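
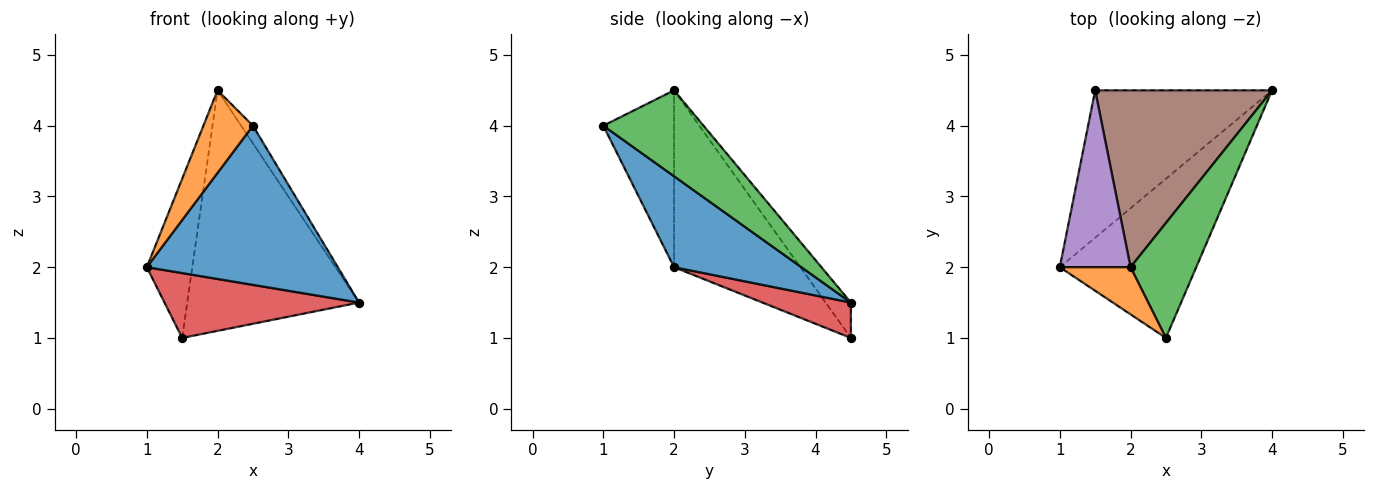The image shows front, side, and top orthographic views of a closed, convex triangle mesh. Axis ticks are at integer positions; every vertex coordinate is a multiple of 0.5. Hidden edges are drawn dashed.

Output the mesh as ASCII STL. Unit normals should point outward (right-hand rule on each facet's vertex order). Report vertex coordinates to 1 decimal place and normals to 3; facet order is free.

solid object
 facet normal 0.426 -0.640 -0.640
  outer loop
   vertex 2.5 1.0 4.0
   vertex 1.0 2.0 2.0
   vertex 4.0 4.5 1.5
  endloop
 endfacet
 facet normal -0.778 -0.545 0.311
  outer loop
   vertex 2.0 2.0 4.5
   vertex 1.0 2.0 2.0
   vertex 2.5 1.0 4.0
  endloop
 endfacet
 facet normal 0.791 0.093 0.605
  outer loop
   vertex 2.0 2.0 4.5
   vertex 2.5 1.0 4.0
   vertex 4.0 4.5 1.5
  endloop
 endfacet
 facet normal 0.180 -0.396 -0.900
  outer loop
   vertex 1.5 4.5 1.0
   vertex 4.0 4.5 1.5
   vertex 1.0 2.0 2.0
  endloop
 endfacet
 facet normal -0.881 0.317 0.352
  outer loop
   vertex 1.5 4.5 1.0
   vertex 1.0 2.0 2.0
   vertex 2.0 2.0 4.5
  endloop
 endfacet
 facet normal -0.118 0.800 0.588
  outer loop
   vertex 1.5 4.5 1.0
   vertex 2.0 2.0 4.5
   vertex 4.0 4.5 1.5
  endloop
 endfacet
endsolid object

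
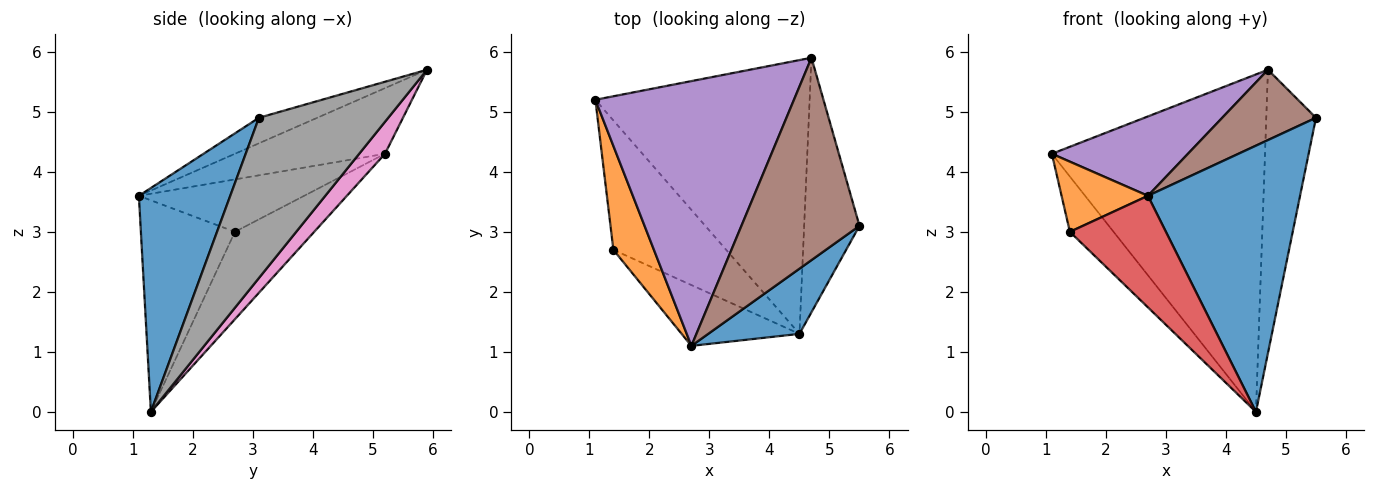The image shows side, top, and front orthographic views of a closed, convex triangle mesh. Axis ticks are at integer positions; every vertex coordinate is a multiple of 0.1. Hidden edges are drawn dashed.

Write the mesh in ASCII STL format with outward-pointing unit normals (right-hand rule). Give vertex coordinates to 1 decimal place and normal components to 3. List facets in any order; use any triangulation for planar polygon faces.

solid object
 facet normal 0.504 -0.839 0.205
  outer loop
   vertex 4.5 1.3 0.0
   vertex 5.5 3.1 4.9
   vertex 2.7 1.1 3.6
  endloop
 endfacet
 facet normal -0.731 -0.382 0.566
  outer loop
   vertex 1.4 2.7 3.0
   vertex 2.7 1.1 3.6
   vertex 1.1 5.2 4.3
  endloop
 endfacet
 facet normal -0.580 0.320 -0.749
  outer loop
   vertex 1.4 2.7 3.0
   vertex 1.1 5.2 4.3
   vertex 4.5 1.3 0.0
  endloop
 endfacet
 facet normal -0.652 -0.666 -0.363
  outer loop
   vertex 1.4 2.7 3.0
   vertex 4.5 1.3 0.0
   vertex 2.7 1.1 3.6
  endloop
 endfacet
 facet normal -0.302 -0.274 0.913
  outer loop
   vertex 4.7 5.9 5.7
   vertex 1.1 5.2 4.3
   vertex 2.7 1.1 3.6
  endloop
 endfacet
 facet normal -0.200 -0.322 0.926
  outer loop
   vertex 4.7 5.9 5.7
   vertex 2.7 1.1 3.6
   vertex 5.5 3.1 4.9
  endloop
 endfacet
 facet normal 0.094 0.773 -0.627
  outer loop
   vertex 4.7 5.9 5.7
   vertex 4.5 1.3 0.0
   vertex 1.1 5.2 4.3
  endloop
 endfacet
 facet normal 0.888 0.341 -0.307
  outer loop
   vertex 4.7 5.9 5.7
   vertex 5.5 3.1 4.9
   vertex 4.5 1.3 0.0
  endloop
 endfacet
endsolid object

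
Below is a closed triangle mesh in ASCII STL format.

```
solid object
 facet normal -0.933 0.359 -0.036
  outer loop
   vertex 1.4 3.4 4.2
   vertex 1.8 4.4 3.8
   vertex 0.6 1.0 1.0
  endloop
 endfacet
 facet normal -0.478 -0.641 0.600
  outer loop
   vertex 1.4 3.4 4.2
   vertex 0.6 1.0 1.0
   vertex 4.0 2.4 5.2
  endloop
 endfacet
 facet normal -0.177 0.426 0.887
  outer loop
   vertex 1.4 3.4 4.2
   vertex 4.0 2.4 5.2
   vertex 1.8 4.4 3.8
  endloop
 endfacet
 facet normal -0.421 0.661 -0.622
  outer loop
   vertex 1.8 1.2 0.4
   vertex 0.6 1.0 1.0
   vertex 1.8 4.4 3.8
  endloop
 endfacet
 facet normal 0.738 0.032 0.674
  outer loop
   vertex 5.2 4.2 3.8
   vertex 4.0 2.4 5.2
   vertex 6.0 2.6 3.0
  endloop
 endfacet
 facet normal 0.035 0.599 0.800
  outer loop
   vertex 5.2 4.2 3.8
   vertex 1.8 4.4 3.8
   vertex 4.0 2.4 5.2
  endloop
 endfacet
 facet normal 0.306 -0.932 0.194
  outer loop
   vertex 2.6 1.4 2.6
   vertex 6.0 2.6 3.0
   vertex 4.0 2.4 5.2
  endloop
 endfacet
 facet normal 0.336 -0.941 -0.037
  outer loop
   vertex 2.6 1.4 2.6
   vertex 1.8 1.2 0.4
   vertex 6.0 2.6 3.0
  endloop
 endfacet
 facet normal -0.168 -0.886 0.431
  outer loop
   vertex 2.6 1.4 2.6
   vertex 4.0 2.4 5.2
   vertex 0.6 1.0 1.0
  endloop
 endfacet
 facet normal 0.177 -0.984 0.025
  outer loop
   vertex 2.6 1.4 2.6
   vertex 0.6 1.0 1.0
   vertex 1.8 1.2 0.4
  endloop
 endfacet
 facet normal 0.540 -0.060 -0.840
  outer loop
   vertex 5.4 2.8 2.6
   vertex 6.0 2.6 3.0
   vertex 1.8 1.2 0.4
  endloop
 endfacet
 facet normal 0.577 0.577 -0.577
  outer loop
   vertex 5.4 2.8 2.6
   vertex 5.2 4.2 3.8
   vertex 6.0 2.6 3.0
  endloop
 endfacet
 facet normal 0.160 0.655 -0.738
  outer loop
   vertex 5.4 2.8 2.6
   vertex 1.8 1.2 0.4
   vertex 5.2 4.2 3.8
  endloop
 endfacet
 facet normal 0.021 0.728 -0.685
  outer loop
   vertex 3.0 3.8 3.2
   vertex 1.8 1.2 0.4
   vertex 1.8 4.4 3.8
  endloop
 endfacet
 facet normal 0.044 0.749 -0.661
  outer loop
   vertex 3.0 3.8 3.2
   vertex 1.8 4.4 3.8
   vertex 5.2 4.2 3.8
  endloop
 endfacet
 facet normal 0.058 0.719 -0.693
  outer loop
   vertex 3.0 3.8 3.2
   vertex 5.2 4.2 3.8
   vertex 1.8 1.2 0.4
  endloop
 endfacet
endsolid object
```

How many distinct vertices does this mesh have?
10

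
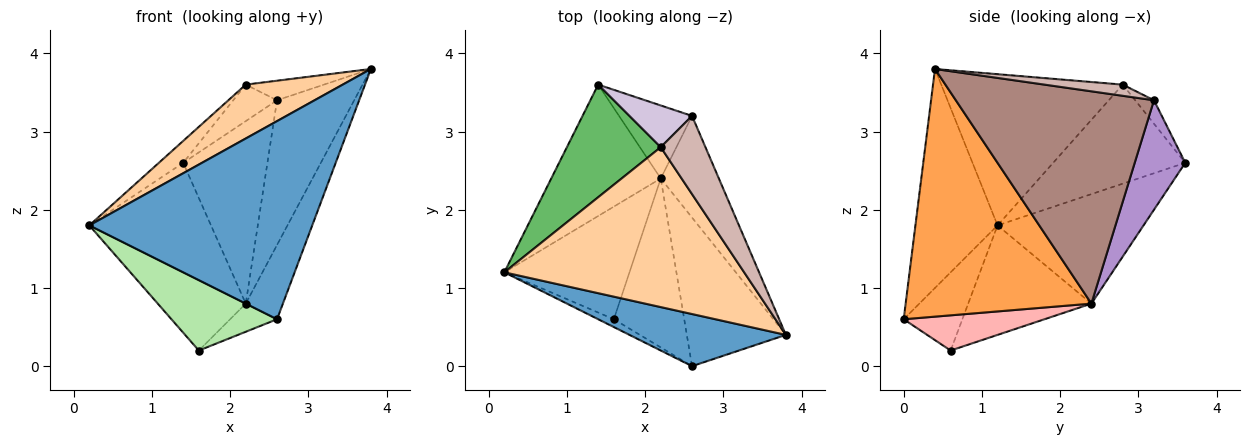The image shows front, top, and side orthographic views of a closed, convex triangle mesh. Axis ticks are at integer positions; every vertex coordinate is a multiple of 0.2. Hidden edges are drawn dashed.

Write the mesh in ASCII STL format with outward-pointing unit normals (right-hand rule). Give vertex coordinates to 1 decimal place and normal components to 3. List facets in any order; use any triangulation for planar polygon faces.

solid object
 facet normal -0.336 -0.911 0.240
  outer loop
   vertex 2.6 0.0 0.6
   vertex 3.8 0.4 3.8
   vertex 0.2 1.2 1.8
  endloop
 endfacet
 facet normal -0.609 0.508 -0.609
  outer loop
   vertex 2.2 2.4 0.8
   vertex 0.2 1.2 1.8
   vertex 1.4 3.6 2.6
  endloop
 endfacet
 facet normal 0.913 0.183 -0.365
  outer loop
   vertex 2.2 2.4 0.8
   vertex 3.8 0.4 3.8
   vertex 2.6 0.0 0.6
  endloop
 endfacet
 facet normal -0.513 -0.274 0.814
  outer loop
   vertex 2.2 2.8 3.6
   vertex 0.2 1.2 1.8
   vertex 3.8 0.4 3.8
  endloop
 endfacet
 facet normal -0.720 0.133 0.682
  outer loop
   vertex 2.2 2.8 3.6
   vertex 1.4 3.6 2.6
   vertex 0.2 1.2 1.8
  endloop
 endfacet
 facet normal -0.483 -0.870 -0.097
  outer loop
   vertex 1.6 0.6 0.2
   vertex 2.6 0.0 0.6
   vertex 0.2 1.2 1.8
  endloop
 endfacet
 facet normal -0.596 0.426 -0.681
  outer loop
   vertex 1.6 0.6 0.2
   vertex 0.2 1.2 1.8
   vertex 2.2 2.4 0.8
  endloop
 endfacet
 facet normal 0.442 0.147 -0.885
  outer loop
   vertex 1.6 0.6 0.2
   vertex 2.2 2.4 0.8
   vertex 2.6 0.0 0.6
  endloop
 endfacet
 facet normal 0.487 0.811 -0.324
  outer loop
   vertex 2.6 3.2 3.4
   vertex 2.2 2.4 0.8
   vertex 1.4 3.6 2.6
  endloop
 endfacet
 facet normal -0.272 0.634 0.724
  outer loop
   vertex 2.6 3.2 3.4
   vertex 1.4 3.6 2.6
   vertex 2.2 2.8 3.6
  endloop
 endfacet
 facet normal 0.903 0.352 -0.247
  outer loop
   vertex 2.6 3.2 3.4
   vertex 3.8 0.4 3.8
   vertex 2.2 2.4 0.8
  endloop
 endfacet
 facet normal 0.236 0.236 0.943
  outer loop
   vertex 2.6 3.2 3.4
   vertex 2.2 2.8 3.6
   vertex 3.8 0.4 3.8
  endloop
 endfacet
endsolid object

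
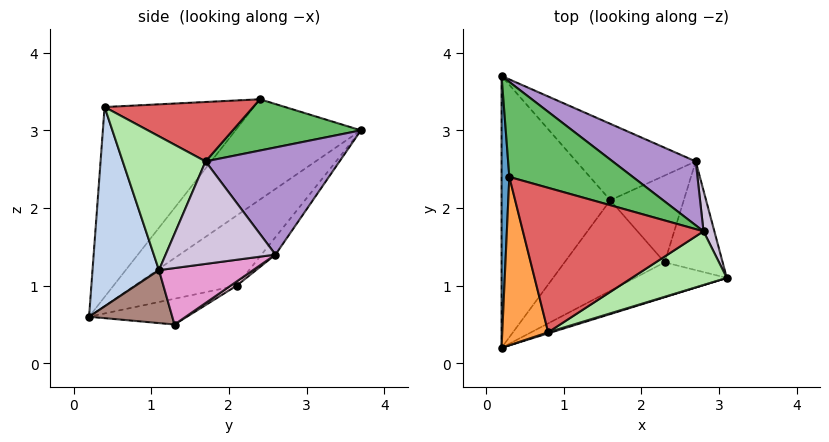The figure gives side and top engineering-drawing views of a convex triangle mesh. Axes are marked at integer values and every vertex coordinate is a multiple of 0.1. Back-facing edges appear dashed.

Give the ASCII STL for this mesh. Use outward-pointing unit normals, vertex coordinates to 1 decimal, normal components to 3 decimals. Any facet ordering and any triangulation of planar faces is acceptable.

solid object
 facet normal -0.996 -0.053 0.077
  outer loop
   vertex 0.3 2.4 3.4
   vertex 0.2 3.7 3.0
   vertex 0.2 0.2 0.6
  endloop
 endfacet
 facet normal 0.295 -0.955 0.005
  outer loop
   vertex 0.8 0.4 3.3
   vertex 0.2 0.2 0.6
   vertex 3.1 1.1 1.2
  endloop
 endfacet
 facet normal -0.942 -0.247 0.228
  outer loop
   vertex 0.8 0.4 3.3
   vertex 0.3 2.4 3.4
   vertex 0.2 0.2 0.6
  endloop
 endfacet
 facet normal -0.470 0.499 -0.728
  outer loop
   vertex 1.6 2.1 1.0
   vertex 0.2 0.2 0.6
   vertex 0.2 3.7 3.0
  endloop
 endfacet
 facet normal 0.366 0.299 0.881
  outer loop
   vertex 2.8 1.7 2.6
   vertex 0.2 3.7 3.0
   vertex 0.3 2.4 3.4
  endloop
 endfacet
 facet normal 0.593 -0.686 0.421
  outer loop
   vertex 2.8 1.7 2.6
   vertex 0.8 0.4 3.3
   vertex 3.1 1.1 1.2
  endloop
 endfacet
 facet normal 0.312 0.031 0.949
  outer loop
   vertex 2.8 1.7 2.6
   vertex 0.3 2.4 3.4
   vertex 0.8 0.4 3.3
  endloop
 endfacet
 facet normal -0.097 0.743 -0.662
  outer loop
   vertex 2.7 2.6 1.4
   vertex 1.6 2.1 1.0
   vertex 0.2 3.7 3.0
  endloop
 endfacet
 facet normal 0.586 0.671 0.454
  outer loop
   vertex 2.7 2.6 1.4
   vertex 0.2 3.7 3.0
   vertex 2.8 1.7 2.6
  endloop
 endfacet
 facet normal 0.964 0.244 0.102
  outer loop
   vertex 2.7 2.6 1.4
   vertex 2.8 1.7 2.6
   vertex 3.1 1.1 1.2
  endloop
 endfacet
 facet normal 0.348 -0.718 -0.603
  outer loop
   vertex 2.3 1.3 0.5
   vertex 3.1 1.1 1.2
   vertex 0.2 0.2 0.6
  endloop
 endfacet
 facet normal -0.232 0.361 -0.903
  outer loop
   vertex 2.3 1.3 0.5
   vertex 0.2 0.2 0.6
   vertex 1.6 2.1 1.0
  endloop
 endfacet
 facet normal 0.671 0.271 -0.690
  outer loop
   vertex 2.3 1.3 0.5
   vertex 2.7 2.6 1.4
   vertex 3.1 1.1 1.2
  endloop
 endfacet
 facet normal 0.047 0.559 -0.828
  outer loop
   vertex 2.3 1.3 0.5
   vertex 1.6 2.1 1.0
   vertex 2.7 2.6 1.4
  endloop
 endfacet
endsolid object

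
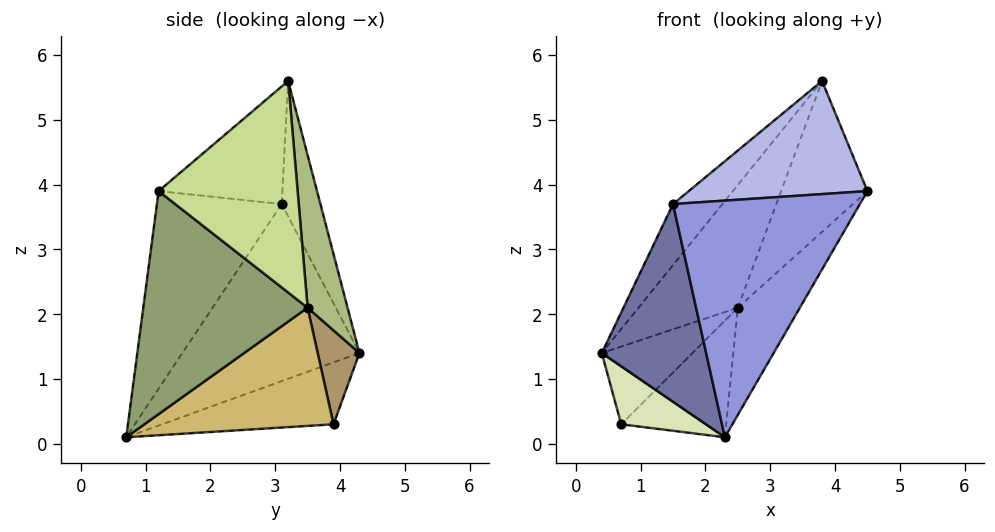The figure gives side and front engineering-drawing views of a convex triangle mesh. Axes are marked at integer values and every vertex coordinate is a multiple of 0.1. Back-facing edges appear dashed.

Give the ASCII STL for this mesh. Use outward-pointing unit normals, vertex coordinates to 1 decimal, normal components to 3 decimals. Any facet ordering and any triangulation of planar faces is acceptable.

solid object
 facet normal -0.852 -0.502 0.146
  outer loop
   vertex 1.5 3.1 3.7
   vertex 0.4 4.3 1.4
   vertex 2.3 0.7 0.1
  endloop
 endfacet
 facet normal -0.504 0.643 0.577
  outer loop
   vertex 1.5 3.1 3.7
   vertex 3.8 3.2 5.6
   vertex 0.4 4.3 1.4
  endloop
 endfacet
 facet normal -0.510 -0.764 0.396
  outer loop
   vertex 1.5 3.1 3.7
   vertex 2.3 0.7 0.1
   vertex 4.5 1.2 3.9
  endloop
 endfacet
 facet normal -0.459 -0.663 0.591
  outer loop
   vertex 1.5 3.1 3.7
   vertex 4.5 1.2 3.9
   vertex 3.8 3.2 5.6
  endloop
 endfacet
 facet normal 0.806 0.304 -0.507
  outer loop
   vertex 2.5 3.5 2.1
   vertex 4.5 1.2 3.9
   vertex 2.3 0.7 0.1
  endloop
 endfacet
 facet normal 0.372 0.926 -0.059
  outer loop
   vertex 2.5 3.5 2.1
   vertex 0.4 4.3 1.4
   vertex 3.8 3.2 5.6
  endloop
 endfacet
 facet normal 0.820 0.509 -0.261
  outer loop
   vertex 2.5 3.5 2.1
   vertex 3.8 3.2 5.6
   vertex 4.5 1.2 3.9
  endloop
 endfacet
 facet normal -0.893 -0.442 -0.083
  outer loop
   vertex 0.7 3.9 0.3
   vertex 2.3 0.7 0.1
   vertex 0.4 4.3 1.4
  endloop
 endfacet
 facet normal 0.409 0.888 -0.211
  outer loop
   vertex 0.7 3.9 0.3
   vertex 0.4 4.3 1.4
   vertex 2.5 3.5 2.1
  endloop
 endfacet
 facet normal 0.694 0.385 -0.608
  outer loop
   vertex 0.7 3.9 0.3
   vertex 2.5 3.5 2.1
   vertex 2.3 0.7 0.1
  endloop
 endfacet
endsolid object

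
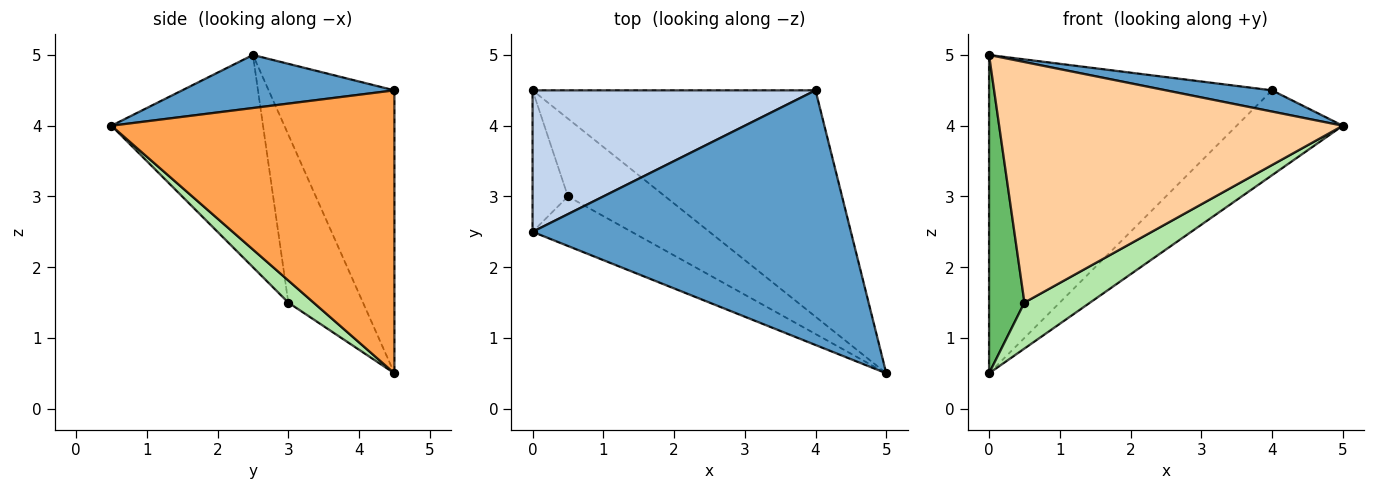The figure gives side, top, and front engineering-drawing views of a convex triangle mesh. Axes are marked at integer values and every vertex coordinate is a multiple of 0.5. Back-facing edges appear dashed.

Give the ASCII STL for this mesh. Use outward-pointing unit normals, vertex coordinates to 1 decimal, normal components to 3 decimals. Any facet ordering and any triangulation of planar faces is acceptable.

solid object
 facet normal 0.164 -0.082 0.983
  outer loop
   vertex 4.0 4.5 4.5
   vertex 0.0 2.5 5.0
   vertex 5.0 0.5 4.0
  endloop
 endfacet
 facet normal -0.376 0.847 0.376
  outer loop
   vertex 0.0 4.5 0.5
   vertex 0.0 2.5 5.0
   vertex 4.0 4.5 4.5
  endloop
 endfacet
 facet normal 0.683 0.256 -0.683
  outer loop
   vertex 0.0 4.5 0.5
   vertex 4.0 4.5 4.5
   vertex 5.0 0.5 4.0
  endloop
 endfacet
 facet normal -0.397 -0.899 -0.185
  outer loop
   vertex 0.5 3.0 1.5
   vertex 5.0 0.5 4.0
   vertex 0.0 2.5 5.0
  endloop
 endfacet
 facet normal -0.888 -0.421 -0.187
  outer loop
   vertex 0.5 3.0 1.5
   vertex 0.0 2.5 5.0
   vertex 0.0 4.5 0.5
  endloop
 endfacet
 facet normal 0.192 -0.499 -0.845
  outer loop
   vertex 0.5 3.0 1.5
   vertex 0.0 4.5 0.5
   vertex 5.0 0.5 4.0
  endloop
 endfacet
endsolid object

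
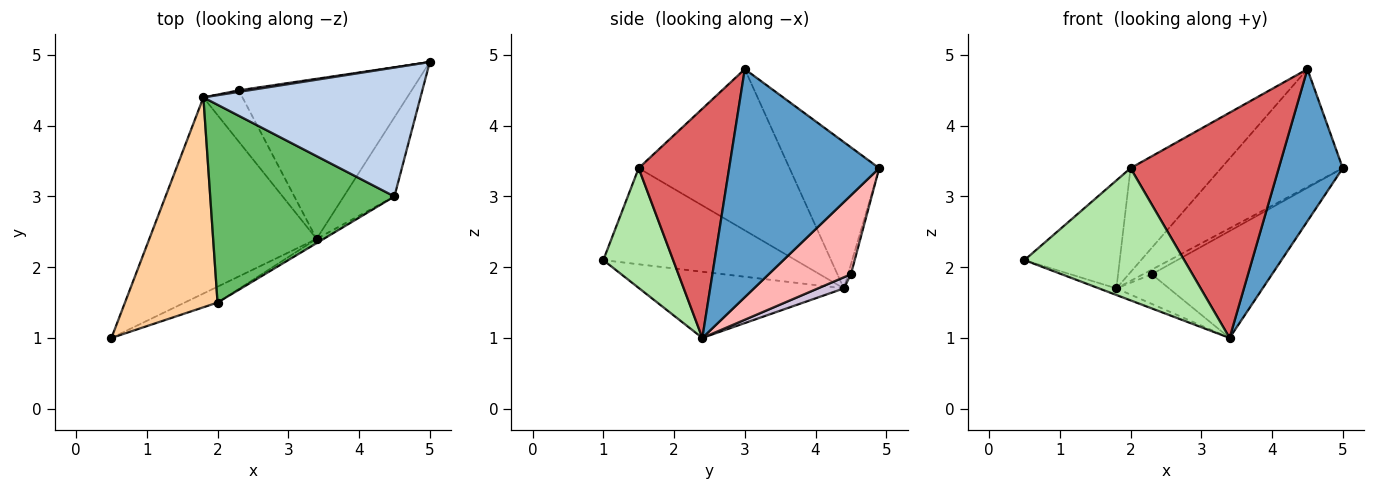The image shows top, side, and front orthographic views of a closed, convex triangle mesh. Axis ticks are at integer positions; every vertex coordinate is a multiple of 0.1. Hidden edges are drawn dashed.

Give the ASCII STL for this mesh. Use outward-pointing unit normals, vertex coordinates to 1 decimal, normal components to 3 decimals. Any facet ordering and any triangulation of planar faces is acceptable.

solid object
 facet normal 0.901 -0.385 -0.200
  outer loop
   vertex 3.4 2.4 1.0
   vertex 5.0 4.9 3.4
   vertex 4.5 3.0 4.8
  endloop
 endfacet
 facet normal -0.445 0.604 0.661
  outer loop
   vertex 1.8 4.4 1.7
   vertex 4.5 3.0 4.8
   vertex 5.0 4.9 3.4
  endloop
 endfacet
 facet normal -0.368 0.031 -0.929
  outer loop
   vertex 1.8 4.4 1.7
   vertex 3.4 2.4 1.0
   vertex 0.5 1.0 2.1
  endloop
 endfacet
 facet normal -0.678 0.336 0.653
  outer loop
   vertex 2.0 1.5 3.4
   vertex 1.8 4.4 1.7
   vertex 0.5 1.0 2.1
  endloop
 endfacet
 facet normal -0.613 0.368 0.700
  outer loop
   vertex 2.0 1.5 3.4
   vertex 4.5 3.0 4.8
   vertex 1.8 4.4 1.7
  endloop
 endfacet
 facet normal 0.398 -0.911 -0.109
  outer loop
   vertex 2.0 1.5 3.4
   vertex 0.5 1.0 2.1
   vertex 3.4 2.4 1.0
  endloop
 endfacet
 facet normal 0.521 -0.853 -0.016
  outer loop
   vertex 2.0 1.5 3.4
   vertex 3.4 2.4 1.0
   vertex 4.5 3.0 4.8
  endloop
 endfacet
 facet normal 0.355 0.519 -0.777
  outer loop
   vertex 2.3 4.5 1.9
   vertex 5.0 4.9 3.4
   vertex 3.4 2.4 1.0
  endloop
 endfacet
 facet normal -0.302 0.905 0.302
  outer loop
   vertex 2.3 4.5 1.9
   vertex 1.8 4.4 1.7
   vertex 5.0 4.9 3.4
  endloop
 endfacet
 facet normal 0.239 0.486 -0.841
  outer loop
   vertex 2.3 4.5 1.9
   vertex 3.4 2.4 1.0
   vertex 1.8 4.4 1.7
  endloop
 endfacet
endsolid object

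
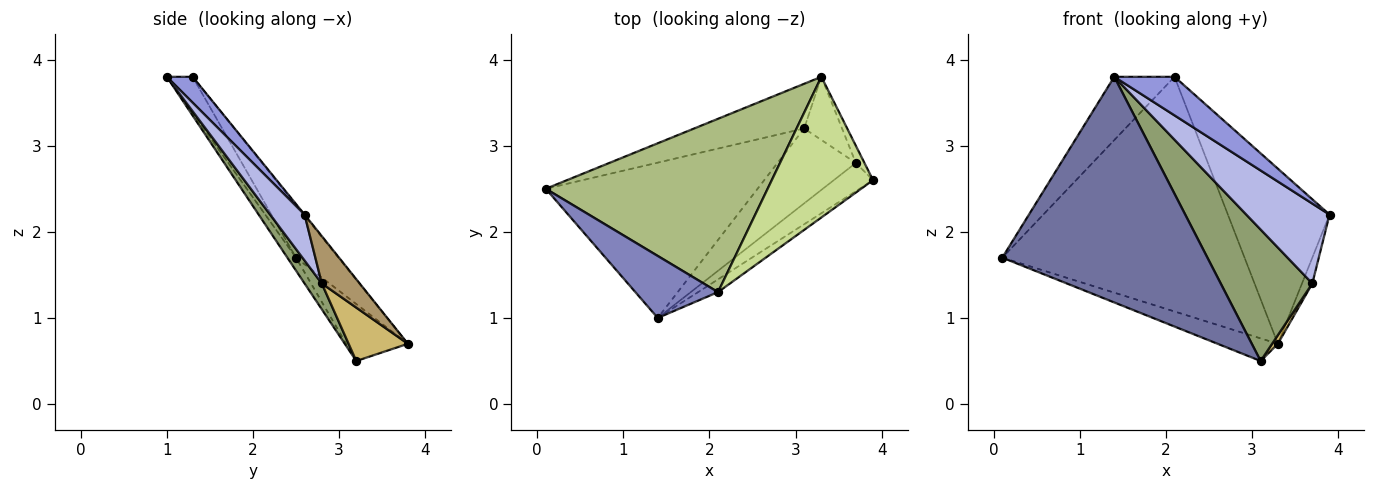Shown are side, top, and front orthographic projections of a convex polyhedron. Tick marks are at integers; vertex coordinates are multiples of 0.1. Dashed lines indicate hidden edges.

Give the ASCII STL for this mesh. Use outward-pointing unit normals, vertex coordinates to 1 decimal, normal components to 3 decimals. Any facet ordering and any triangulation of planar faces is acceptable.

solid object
 facet normal -0.035 -0.823 -0.567
  outer loop
   vertex 3.1 3.2 0.5
   vertex 1.4 1.0 3.8
   vertex 0.1 2.5 1.7
  endloop
 endfacet
 facet normal -0.293 0.683 0.669
  outer loop
   vertex 2.1 1.3 3.8
   vertex 0.1 2.5 1.7
   vertex 1.4 1.0 3.8
  endloop
 endfacet
 facet normal 0.377 -0.879 -0.291
  outer loop
   vertex 2.1 1.3 3.8
   vertex 1.4 1.0 3.8
   vertex 3.9 2.6 2.2
  endloop
 endfacet
 facet normal 0.363 -0.878 -0.310
  outer loop
   vertex 3.7 2.8 1.4
   vertex 3.9 2.6 2.2
   vertex 1.4 1.0 3.8
  endloop
 endfacet
 facet normal 0.161 -0.857 -0.489
  outer loop
   vertex 3.7 2.8 1.4
   vertex 1.4 1.0 3.8
   vertex 3.1 3.2 0.5
  endloop
 endfacet
 facet normal -0.140 0.797 0.588
  outer loop
   vertex 3.3 3.8 0.7
   vertex 0.1 2.5 1.7
   vertex 2.1 1.3 3.8
  endloop
 endfacet
 facet normal -0.006 0.780 0.626
  outer loop
   vertex 3.3 3.8 0.7
   vertex 2.1 1.3 3.8
   vertex 3.9 2.6 2.2
  endloop
 endfacet
 facet normal -0.420 0.410 -0.810
  outer loop
   vertex 3.3 3.8 0.7
   vertex 3.1 3.2 0.5
   vertex 0.1 2.5 1.7
  endloop
 endfacet
 facet normal 0.950 0.259 -0.173
  outer loop
   vertex 3.3 3.8 0.7
   vertex 3.9 2.6 2.2
   vertex 3.7 2.8 1.4
  endloop
 endfacet
 facet normal 0.813 -0.079 -0.577
  outer loop
   vertex 3.3 3.8 0.7
   vertex 3.7 2.8 1.4
   vertex 3.1 3.2 0.5
  endloop
 endfacet
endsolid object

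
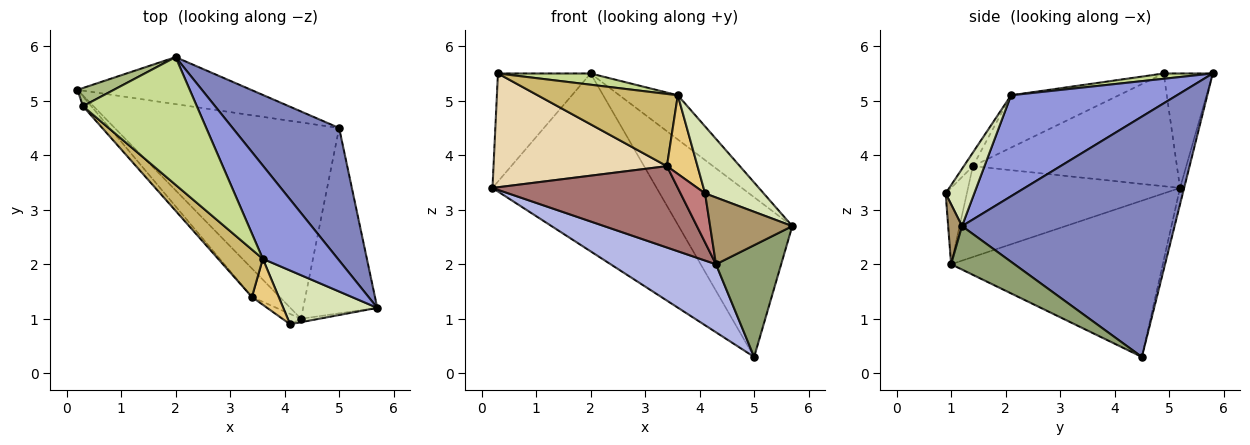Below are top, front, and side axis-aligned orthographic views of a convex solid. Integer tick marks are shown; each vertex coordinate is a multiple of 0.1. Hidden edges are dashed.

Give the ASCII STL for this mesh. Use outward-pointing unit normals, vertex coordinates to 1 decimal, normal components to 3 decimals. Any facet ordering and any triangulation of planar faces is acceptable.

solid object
 facet normal -0.024 0.967 -0.256
  outer loop
   vertex 2.0 5.8 5.5
   vertex 5.0 4.5 0.3
   vertex 0.2 5.2 3.4
  endloop
 endfacet
 facet normal 0.821 0.439 0.364
  outer loop
   vertex 2.0 5.8 5.5
   vertex 5.7 1.2 2.7
   vertex 5.0 4.5 0.3
  endloop
 endfacet
 facet normal 0.772 0.272 0.574
  outer loop
   vertex 3.6 2.1 5.1
   vertex 5.7 1.2 2.7
   vertex 2.0 5.8 5.5
  endloop
 endfacet
 facet normal -0.550 -0.273 -0.789
  outer loop
   vertex 4.3 1.0 2.0
   vertex 0.2 5.2 3.4
   vertex 5.0 4.5 0.3
  endloop
 endfacet
 facet normal 0.449 -0.461 -0.765
  outer loop
   vertex 4.3 1.0 2.0
   vertex 5.0 4.5 0.3
   vertex 5.7 1.2 2.7
  endloop
 endfacet
 facet normal -0.463 0.874 0.147
  outer loop
   vertex 0.3 4.9 5.5
   vertex 2.0 5.8 5.5
   vertex 0.2 5.2 3.4
  endloop
 endfacet
 facet normal 0.046 -0.088 0.995
  outer loop
   vertex 0.3 4.9 5.5
   vertex 3.6 2.1 5.1
   vertex 2.0 5.8 5.5
  endloop
 endfacet
 facet normal 0.356 -0.729 0.585
  outer loop
   vertex 4.1 0.9 3.3
   vertex 5.7 1.2 2.7
   vertex 3.6 2.1 5.1
  endloop
 endfacet
 facet normal 0.166 -0.985 -0.050
  outer loop
   vertex 4.1 0.9 3.3
   vertex 4.3 1.0 2.0
   vertex 5.7 1.2 2.7
  endloop
 endfacet
 facet normal -0.541 -0.703 0.462
  outer loop
   vertex 3.4 1.4 3.8
   vertex 3.6 2.1 5.1
   vertex 0.3 4.9 5.5
  endloop
 endfacet
 facet normal -0.248 -0.836 0.489
  outer loop
   vertex 3.4 1.4 3.8
   vertex 4.1 0.9 3.3
   vertex 3.6 2.1 5.1
  endloop
 endfacet
 facet normal -0.761 -0.647 -0.056
  outer loop
   vertex 3.4 1.4 3.8
   vertex 0.3 4.9 5.5
   vertex 0.2 5.2 3.4
  endloop
 endfacet
 facet normal -0.734 -0.641 -0.224
  outer loop
   vertex 3.4 1.4 3.8
   vertex 0.2 5.2 3.4
   vertex 4.3 1.0 2.0
  endloop
 endfacet
 facet normal -0.646 -0.747 -0.157
  outer loop
   vertex 3.4 1.4 3.8
   vertex 4.3 1.0 2.0
   vertex 4.1 0.9 3.3
  endloop
 endfacet
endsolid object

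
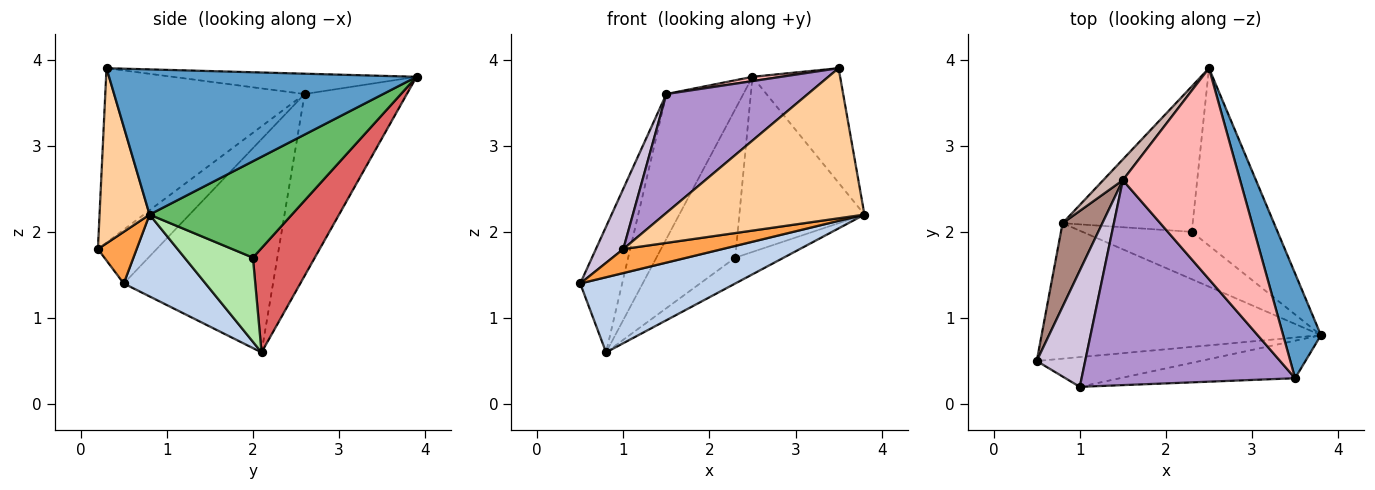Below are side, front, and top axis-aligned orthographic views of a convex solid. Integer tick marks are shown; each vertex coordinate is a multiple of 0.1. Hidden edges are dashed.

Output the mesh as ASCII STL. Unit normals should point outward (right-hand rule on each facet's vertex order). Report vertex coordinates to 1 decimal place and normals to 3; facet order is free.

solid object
 facet normal 0.933 0.266 0.243
  outer loop
   vertex 3.5 0.3 3.9
   vertex 3.8 0.8 2.2
   vertex 2.5 3.9 3.8
  endloop
 endfacet
 facet normal 0.248 -0.470 -0.847
  outer loop
   vertex 0.8 2.1 0.6
   vertex 3.8 0.8 2.2
   vertex 0.5 0.5 1.4
  endloop
 endfacet
 facet normal 0.239 -0.610 -0.756
  outer loop
   vertex 1.0 0.2 1.8
   vertex 0.5 0.5 1.4
   vertex 3.8 0.8 2.2
  endloop
 endfacet
 facet normal 0.236 -0.943 -0.236
  outer loop
   vertex 1.0 0.2 1.8
   vertex 3.8 0.8 2.2
   vertex 3.5 0.3 3.9
  endloop
 endfacet
 facet normal 0.624 0.549 -0.556
  outer loop
   vertex 2.3 2.0 1.7
   vertex 2.5 3.9 3.8
   vertex 3.8 0.8 2.2
  endloop
 endfacet
 facet normal 0.560 0.397 -0.727
  outer loop
   vertex 2.3 2.0 1.7
   vertex 3.8 0.8 2.2
   vertex 0.8 2.1 0.6
  endloop
 endfacet
 facet normal 0.489 0.623 -0.610
  outer loop
   vertex 2.3 2.0 1.7
   vertex 0.8 2.1 0.6
   vertex 2.5 3.9 3.8
  endloop
 endfacet
 facet normal -0.171 -0.020 0.985
  outer loop
   vertex 1.5 2.6 3.6
   vertex 3.5 0.3 3.9
   vertex 2.5 3.9 3.8
  endloop
 endfacet
 facet normal -0.577 -0.410 0.707
  outer loop
   vertex 1.5 2.6 3.6
   vertex 1.0 0.2 1.8
   vertex 3.5 0.3 3.9
  endloop
 endfacet
 facet normal -0.702 -0.328 0.632
  outer loop
   vertex 1.5 2.6 3.6
   vertex 0.5 0.5 1.4
   vertex 1.0 0.2 1.8
  endloop
 endfacet
 facet normal -0.948 0.266 0.177
  outer loop
   vertex 1.5 2.6 3.6
   vertex 0.8 2.1 0.6
   vertex 0.5 0.5 1.4
  endloop
 endfacet
 facet normal -0.796 0.599 0.086
  outer loop
   vertex 1.5 2.6 3.6
   vertex 2.5 3.9 3.8
   vertex 0.8 2.1 0.6
  endloop
 endfacet
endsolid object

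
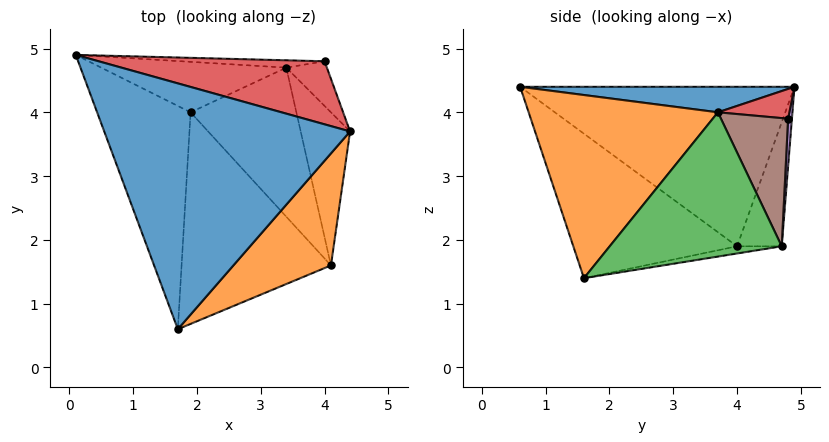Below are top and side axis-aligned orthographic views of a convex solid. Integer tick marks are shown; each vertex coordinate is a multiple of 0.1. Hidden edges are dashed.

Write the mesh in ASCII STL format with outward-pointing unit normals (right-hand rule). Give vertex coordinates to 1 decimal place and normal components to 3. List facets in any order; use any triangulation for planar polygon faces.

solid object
 facet normal 0.103 0.038 0.994
  outer loop
   vertex 1.7 0.6 4.4
   vertex 4.4 3.7 4.0
   vertex 0.1 4.9 4.4
  endloop
 endfacet
 facet normal 0.720 -0.578 0.384
  outer loop
   vertex 4.1 1.6 1.4
   vertex 4.4 3.7 4.0
   vertex 1.7 0.6 4.4
  endloop
 endfacet
 facet normal 0.914 0.257 -0.313
  outer loop
   vertex 3.4 4.7 1.9
   vertex 4.4 3.7 4.0
   vertex 4.1 1.6 1.4
  endloop
 endfacet
 facet normal 0.129 0.136 0.982
  outer loop
   vertex 4.0 4.8 3.9
   vertex 0.1 4.9 4.4
   vertex 4.4 3.7 4.0
  endloop
 endfacet
 facet normal 0.018 0.998 -0.055
  outer loop
   vertex 4.0 4.8 3.9
   vertex 3.4 4.7 1.9
   vertex 0.1 4.9 4.4
  endloop
 endfacet
 facet normal 0.908 0.304 -0.288
  outer loop
   vertex 4.0 4.8 3.9
   vertex 4.4 3.7 4.0
   vertex 3.4 4.7 1.9
  endloop
 endfacet
 facet normal -0.358 0.766 -0.533
  outer loop
   vertex 1.9 4.0 1.9
   vertex 0.1 4.9 4.4
   vertex 3.4 4.7 1.9
  endloop
 endfacet
 facet normal -0.067 0.144 -0.987
  outer loop
   vertex 1.9 4.0 1.9
   vertex 3.4 4.7 1.9
   vertex 4.1 1.6 1.4
  endloop
 endfacet
 facet normal -0.821 -0.306 -0.481
  outer loop
   vertex 1.9 4.0 1.9
   vertex 1.7 0.6 4.4
   vertex 0.1 4.9 4.4
  endloop
 endfacet
 facet normal -0.625 -0.438 -0.646
  outer loop
   vertex 1.9 4.0 1.9
   vertex 4.1 1.6 1.4
   vertex 1.7 0.6 4.4
  endloop
 endfacet
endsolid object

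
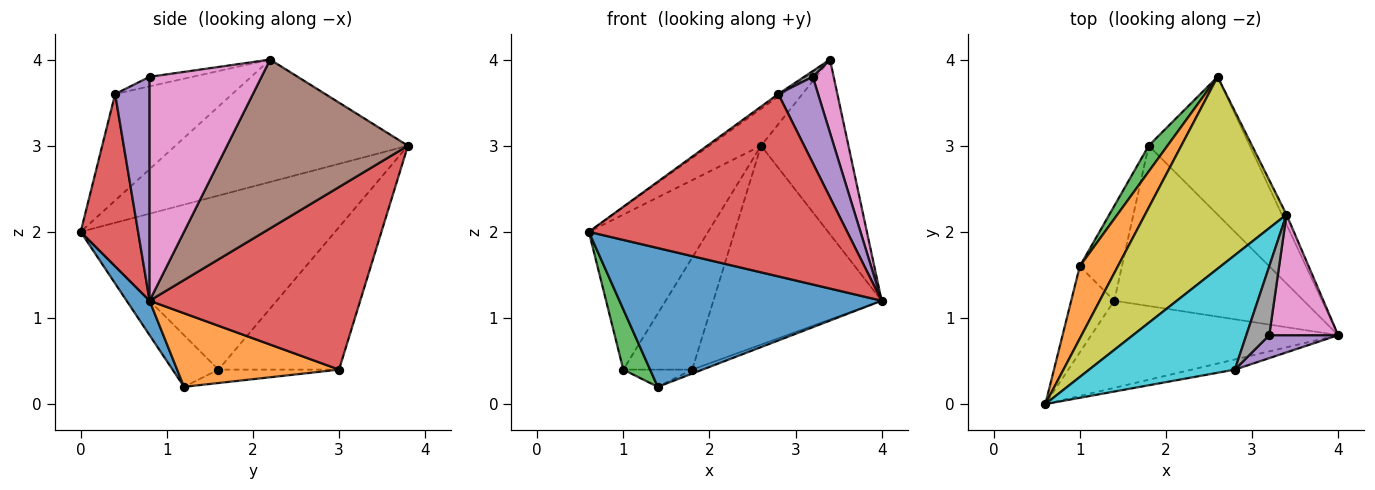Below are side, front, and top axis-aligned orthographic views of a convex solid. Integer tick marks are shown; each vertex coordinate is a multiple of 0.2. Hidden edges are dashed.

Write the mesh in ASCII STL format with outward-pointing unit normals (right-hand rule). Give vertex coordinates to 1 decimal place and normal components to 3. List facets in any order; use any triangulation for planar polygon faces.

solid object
 facet normal 0.074 -0.845 -0.530
  outer loop
   vertex 1.4 1.2 0.2
   vertex 4.0 0.8 1.2
   vertex 0.6 0.0 2.0
  endloop
 endfacet
 facet normal -0.888 0.416 0.194
  outer loop
   vertex 1.0 1.6 0.4
   vertex 0.6 0.0 2.0
   vertex 2.6 3.8 3.0
  endloop
 endfacet
 facet normal -0.701 -0.409 -0.584
  outer loop
   vertex 1.0 1.6 0.4
   vertex 1.4 1.2 0.2
   vertex 0.6 0.0 2.0
  endloop
 endfacet
 facet normal 0.217 -0.975 -0.054
  outer loop
   vertex 2.8 0.4 3.6
   vertex 0.6 0.0 2.0
   vertex 4.0 0.8 1.2
  endloop
 endfacet
 facet normal 0.642 -0.741 0.198
  outer loop
   vertex 2.8 0.4 3.6
   vertex 4.0 0.8 1.2
   vertex 3.2 0.8 3.8
  endloop
 endfacet
 facet normal 0.900 0.435 -0.024
  outer loop
   vertex 3.4 2.2 4.0
   vertex 4.0 0.8 1.2
   vertex 2.6 3.8 3.0
  endloop
 endfacet
 facet normal 0.941 -0.176 0.290
  outer loop
   vertex 3.4 2.2 4.0
   vertex 3.2 0.8 3.8
   vertex 4.0 0.8 1.2
  endloop
 endfacet
 facet normal -0.383 -0.077 0.920
  outer loop
   vertex 3.4 2.2 4.0
   vertex 2.8 0.4 3.6
   vertex 3.2 0.8 3.8
  endloop
 endfacet
 facet normal -0.648 0.144 0.748
  outer loop
   vertex 3.4 2.2 4.0
   vertex 2.6 3.8 3.0
   vertex 0.6 0.0 2.0
  endloop
 endfacet
 facet normal -0.590 0.017 0.807
  outer loop
   vertex 3.4 2.2 4.0
   vertex 0.6 0.0 2.0
   vertex 2.8 0.4 3.6
  endloop
 endfacet
 facet normal -0.299 0.171 -0.939
  outer loop
   vertex 1.8 3.0 0.4
   vertex 1.4 1.2 0.2
   vertex 1.0 1.6 0.4
  endloop
 endfacet
 facet normal 0.362 0.023 -0.932
  outer loop
   vertex 1.8 3.0 0.4
   vertex 4.0 0.8 1.2
   vertex 1.4 1.2 0.2
  endloop
 endfacet
 facet normal -0.863 0.493 0.114
  outer loop
   vertex 1.8 3.0 0.4
   vertex 1.0 1.6 0.4
   vertex 2.6 3.8 3.0
  endloop
 endfacet
 facet normal 0.717 0.573 -0.397
  outer loop
   vertex 1.8 3.0 0.4
   vertex 2.6 3.8 3.0
   vertex 4.0 0.8 1.2
  endloop
 endfacet
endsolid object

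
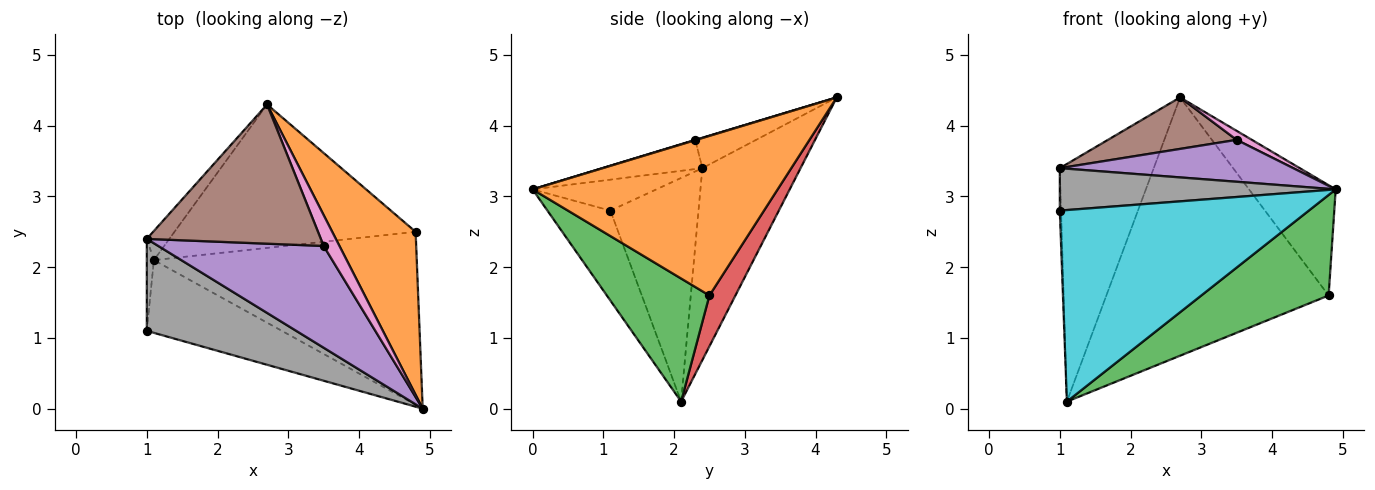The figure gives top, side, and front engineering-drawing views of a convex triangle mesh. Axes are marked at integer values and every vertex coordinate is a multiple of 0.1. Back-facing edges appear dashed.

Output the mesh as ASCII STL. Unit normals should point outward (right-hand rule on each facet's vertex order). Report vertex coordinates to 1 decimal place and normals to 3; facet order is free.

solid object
 facet normal -0.720 0.689 -0.084
  outer loop
   vertex 1.1 2.1 0.1
   vertex 1.0 2.4 3.4
   vertex 2.7 4.3 4.4
  endloop
 endfacet
 facet normal 0.846 0.299 0.442
  outer loop
   vertex 4.8 2.5 1.6
   vertex 2.7 4.3 4.4
   vertex 4.9 0.0 3.1
  endloop
 endfacet
 facet normal 0.375 -0.466 -0.801
  outer loop
   vertex 4.8 2.5 1.6
   vertex 4.9 0.0 3.1
   vertex 1.1 2.1 0.1
  endloop
 endfacet
 facet normal 0.102 0.870 -0.483
  outer loop
   vertex 4.8 2.5 1.6
   vertex 1.1 2.1 0.1
   vertex 2.7 4.3 4.4
  endloop
 endfacet
 facet normal -0.161 -0.376 0.913
  outer loop
   vertex 3.5 2.3 3.8
   vertex 1.0 2.4 3.4
   vertex 4.9 0.0 3.1
  endloop
 endfacet
 facet normal -0.162 -0.342 0.926
  outer loop
   vertex 3.5 2.3 3.8
   vertex 2.7 4.3 4.4
   vertex 1.0 2.4 3.4
  endloop
 endfacet
 facet normal 0.020 -0.280 0.960
  outer loop
   vertex 3.5 2.3 3.8
   vertex 4.9 0.0 3.1
   vertex 2.7 4.3 4.4
  endloop
 endfacet
 facet normal -0.185 -0.412 0.892
  outer loop
   vertex 1.0 1.1 2.8
   vertex 4.9 0.0 3.1
   vertex 1.0 2.4 3.4
  endloop
 endfacet
 facet normal -0.999 0.015 -0.032
  outer loop
   vertex 1.0 1.1 2.8
   vertex 1.0 2.4 3.4
   vertex 1.1 2.1 0.1
  endloop
 endfacet
 facet normal -0.230 -0.910 -0.345
  outer loop
   vertex 1.0 1.1 2.8
   vertex 1.1 2.1 0.1
   vertex 4.9 0.0 3.1
  endloop
 endfacet
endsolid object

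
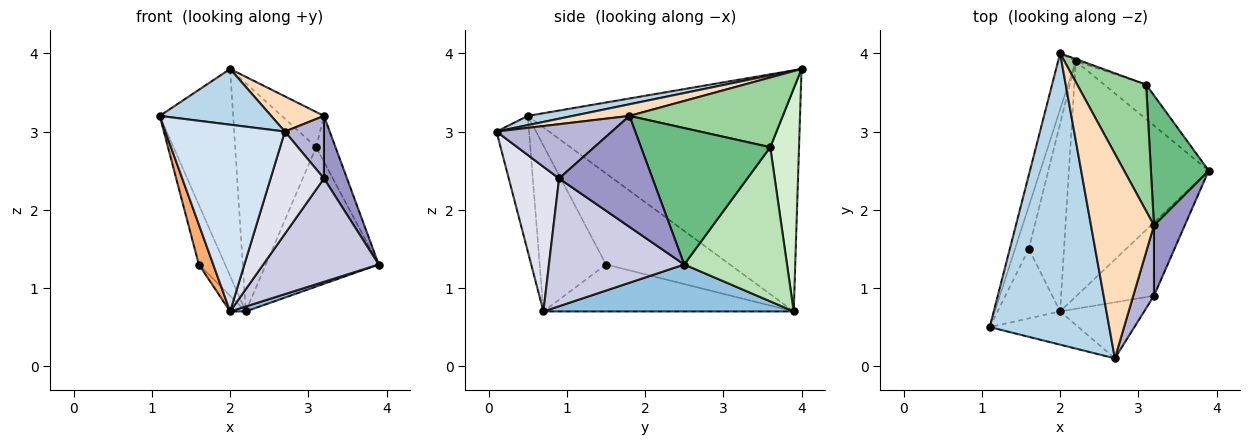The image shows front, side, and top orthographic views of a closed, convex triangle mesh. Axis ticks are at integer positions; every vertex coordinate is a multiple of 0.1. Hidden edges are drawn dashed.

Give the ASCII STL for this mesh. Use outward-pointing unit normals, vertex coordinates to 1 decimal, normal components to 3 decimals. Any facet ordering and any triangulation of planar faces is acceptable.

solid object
 facet normal -0.963 0.260 -0.071
  outer loop
   vertex 2.2 3.9 0.7
   vertex 1.1 0.5 3.2
   vertex 2.0 4.0 3.8
  endloop
 endfacet
 facet normal 0.318 -0.020 -0.948
  outer loop
   vertex 2.0 0.7 0.7
   vertex 2.2 3.9 0.7
   vertex 3.9 2.5 1.3
  endloop
 endfacet
 facet normal 0.076 -0.187 0.979
  outer loop
   vertex 2.7 0.1 3.0
   vertex 2.0 4.0 3.8
   vertex 1.1 0.5 3.2
  endloop
 endfacet
 facet normal -0.259 -0.951 -0.169
  outer loop
   vertex 2.7 0.1 3.0
   vertex 1.1 0.5 3.2
   vertex 2.0 0.7 0.7
  endloop
 endfacet
 facet normal -0.968 0.205 -0.147
  outer loop
   vertex 1.6 1.5 1.3
   vertex 1.1 0.5 3.2
   vertex 2.2 3.9 0.7
  endloop
 endfacet
 facet normal -0.917 -0.199 -0.346
  outer loop
   vertex 1.6 1.5 1.3
   vertex 2.0 0.7 0.7
   vertex 1.1 0.5 3.2
  endloop
 endfacet
 facet normal -0.799 0.050 -0.599
  outer loop
   vertex 1.6 1.5 1.3
   vertex 2.2 3.9 0.7
   vertex 2.0 0.7 0.7
  endloop
 endfacet
 facet normal 0.179 -0.167 0.970
  outer loop
   vertex 3.2 1.8 3.2
   vertex 2.0 4.0 3.8
   vertex 2.7 0.1 3.0
  endloop
 endfacet
 facet normal 0.912 0.137 0.386
  outer loop
   vertex 3.1 3.6 2.8
   vertex 3.2 1.8 3.2
   vertex 3.9 2.5 1.3
  endloop
 endfacet
 facet normal 0.697 0.192 0.690
  outer loop
   vertex 3.1 3.6 2.8
   vertex 2.0 4.0 3.8
   vertex 3.2 1.8 3.2
  endloop
 endfacet
 facet normal 0.662 0.727 -0.180
  outer loop
   vertex 3.1 3.6 2.8
   vertex 3.9 2.5 1.3
   vertex 2.2 3.9 0.7
  endloop
 endfacet
 facet normal 0.335 0.942 -0.009
  outer loop
   vertex 3.1 3.6 2.8
   vertex 2.2 3.9 0.7
   vertex 2.0 4.0 3.8
  endloop
 endfacet
 facet normal 0.937 -0.231 0.260
  outer loop
   vertex 3.2 0.9 2.4
   vertex 3.9 2.5 1.3
   vertex 3.2 1.8 3.2
  endloop
 endfacet
 facet normal 0.891 -0.302 0.340
  outer loop
   vertex 3.2 0.9 2.4
   vertex 3.2 1.8 3.2
   vertex 2.7 0.1 3.0
  endloop
 endfacet
 facet normal 0.691 -0.590 -0.418
  outer loop
   vertex 3.2 0.9 2.4
   vertex 2.0 0.7 0.7
   vertex 3.9 2.5 1.3
  endloop
 endfacet
 facet normal 0.637 -0.676 -0.370
  outer loop
   vertex 3.2 0.9 2.4
   vertex 2.7 0.1 3.0
   vertex 2.0 0.7 0.7
  endloop
 endfacet
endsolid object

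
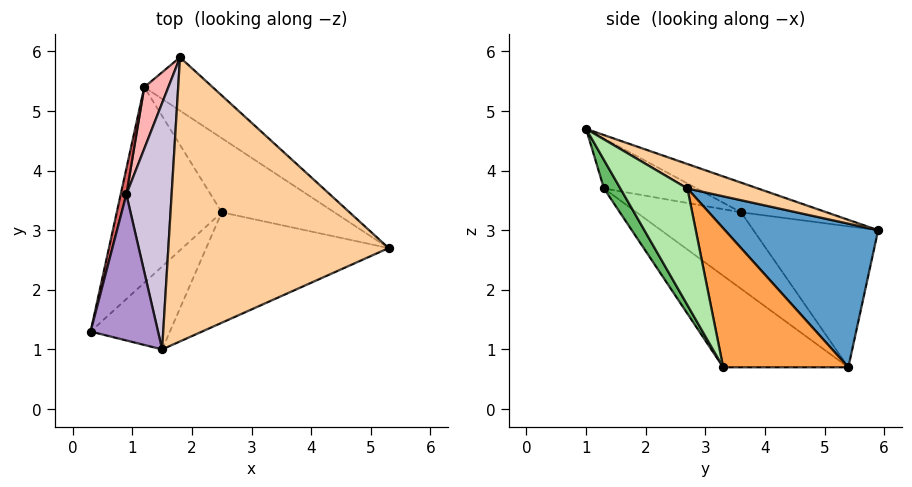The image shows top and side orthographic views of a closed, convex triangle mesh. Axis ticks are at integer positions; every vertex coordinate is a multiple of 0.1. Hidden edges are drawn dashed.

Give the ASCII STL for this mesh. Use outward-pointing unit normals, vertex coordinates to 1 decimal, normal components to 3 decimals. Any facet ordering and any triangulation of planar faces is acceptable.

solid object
 facet normal 0.673 0.666 -0.320
  outer loop
   vertex 1.2 5.4 0.7
   vertex 1.8 5.9 3.0
   vertex 5.3 2.7 3.7
  endloop
 endfacet
 facet normal -0.609 -0.377 -0.698
  outer loop
   vertex 2.5 3.3 0.7
   vertex 0.3 1.3 3.7
   vertex 1.2 5.4 0.7
  endloop
 endfacet
 facet normal 0.700 0.434 -0.567
  outer loop
   vertex 2.5 3.3 0.7
   vertex 1.2 5.4 0.7
   vertex 5.3 2.7 3.7
  endloop
 endfacet
 facet normal 0.105 0.320 0.942
  outer loop
   vertex 1.5 1.0 4.7
   vertex 5.3 2.7 3.7
   vertex 1.8 5.9 3.0
  endloop
 endfacet
 facet normal 0.165 -0.872 -0.460
  outer loop
   vertex 1.5 1.0 4.7
   vertex 0.3 1.3 3.7
   vertex 2.5 3.3 0.7
  endloop
 endfacet
 facet normal 0.273 -0.862 -0.427
  outer loop
   vertex 1.5 1.0 4.7
   vertex 2.5 3.3 0.7
   vertex 5.3 2.7 3.7
  endloop
 endfacet
 facet normal -0.962 0.263 0.071
  outer loop
   vertex 0.9 3.6 3.3
   vertex 1.2 5.4 0.7
   vertex 0.3 1.3 3.7
  endloop
 endfacet
 facet normal -0.913 0.378 0.156
  outer loop
   vertex 0.9 3.6 3.3
   vertex 1.8 5.9 3.0
   vertex 1.2 5.4 0.7
  endloop
 endfacet
 facet normal -0.571 0.283 0.770
  outer loop
   vertex 0.9 3.6 3.3
   vertex 0.3 1.3 3.7
   vertex 1.5 1.0 4.7
  endloop
 endfacet
 facet normal -0.522 0.308 0.796
  outer loop
   vertex 0.9 3.6 3.3
   vertex 1.5 1.0 4.7
   vertex 1.8 5.9 3.0
  endloop
 endfacet
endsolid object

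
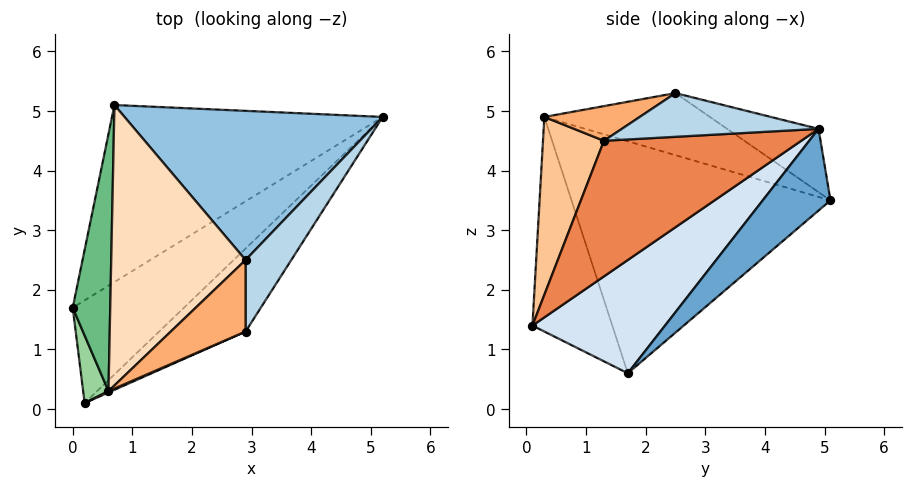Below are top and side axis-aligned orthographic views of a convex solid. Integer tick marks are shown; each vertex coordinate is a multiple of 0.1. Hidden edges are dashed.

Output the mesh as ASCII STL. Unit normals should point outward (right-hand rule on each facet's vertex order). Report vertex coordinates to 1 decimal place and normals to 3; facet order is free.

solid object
 facet normal 0.230 0.604 -0.763
  outer loop
   vertex 0.7 5.1 3.5
   vertex 5.2 4.9 4.7
   vertex 0.0 1.7 0.6
  endloop
 endfacet
 facet normal -0.215 0.426 0.879
  outer loop
   vertex 2.9 2.5 5.3
   vertex 5.2 4.9 4.7
   vertex 0.7 5.1 3.5
  endloop
 endfacet
 facet normal 0.623 -0.434 0.651
  outer loop
   vertex 2.9 1.3 4.5
   vertex 5.2 4.9 4.7
   vertex 2.9 2.5 5.3
  endloop
 endfacet
 facet normal 0.690 -0.253 -0.678
  outer loop
   vertex 0.2 0.1 1.4
   vertex 0.0 1.7 0.6
   vertex 5.2 4.9 4.7
  endloop
 endfacet
 facet normal 0.752 -0.454 -0.479
  outer loop
   vertex 0.2 0.1 1.4
   vertex 5.2 4.9 4.7
   vertex 2.9 1.3 4.5
  endloop
 endfacet
 facet normal 0.360 -0.518 0.776
  outer loop
   vertex 0.6 0.3 4.9
   vertex 2.9 1.3 4.5
   vertex 2.9 2.5 5.3
  endloop
 endfacet
 facet normal 0.400 -0.917 0.007
  outer loop
   vertex 0.6 0.3 4.9
   vertex 0.2 0.1 1.4
   vertex 2.9 1.3 4.5
  endloop
 endfacet
 facet normal -0.405 0.264 0.876
  outer loop
   vertex 0.6 0.3 4.9
   vertex 2.9 2.5 5.3
   vertex 0.7 5.1 3.5
  endloop
 endfacet
 facet normal -0.985 0.067 0.159
  outer loop
   vertex 0.6 0.3 4.9
   vertex 0.7 5.1 3.5
   vertex 0.0 1.7 0.6
  endloop
 endfacet
 facet normal -0.991 -0.065 0.117
  outer loop
   vertex 0.6 0.3 4.9
   vertex 0.0 1.7 0.6
   vertex 0.2 0.1 1.4
  endloop
 endfacet
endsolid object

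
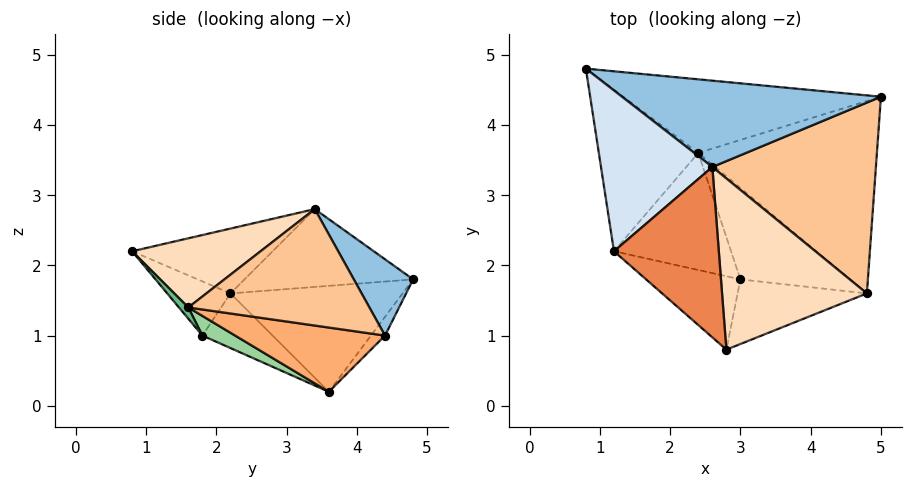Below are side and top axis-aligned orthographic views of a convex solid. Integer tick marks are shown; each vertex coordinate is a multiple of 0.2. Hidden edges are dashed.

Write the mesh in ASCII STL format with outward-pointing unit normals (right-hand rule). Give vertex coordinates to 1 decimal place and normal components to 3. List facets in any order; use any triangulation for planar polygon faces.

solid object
 facet normal -0.046 0.777 -0.628
  outer loop
   vertex 2.4 3.6 0.2
   vertex 0.8 4.8 1.8
   vertex 5.0 4.4 1.0
  endloop
 endfacet
 facet normal 0.195 0.724 0.662
  outer loop
   vertex 2.6 3.4 2.8
   vertex 5.0 4.4 1.0
   vertex 0.8 4.8 1.8
  endloop
 endfacet
 facet normal -0.728 -0.059 -0.683
  outer loop
   vertex 1.2 2.2 1.6
   vertex 0.8 4.8 1.8
   vertex 2.4 3.6 0.2
  endloop
 endfacet
 facet normal -0.566 -0.149 0.810
  outer loop
   vertex 1.2 2.2 1.6
   vertex 2.6 3.4 2.8
   vertex 0.8 4.8 1.8
  endloop
 endfacet
 facet normal -0.512 -0.230 0.828
  outer loop
   vertex 1.2 2.2 1.6
   vertex 2.8 0.8 2.2
   vertex 2.6 3.4 2.8
  endloop
 endfacet
 facet normal 0.334 -0.157 -0.929
  outer loop
   vertex 4.8 1.6 1.4
   vertex 2.4 3.6 0.2
   vertex 5.0 4.4 1.0
  endloop
 endfacet
 facet normal 0.578 0.075 0.812
  outer loop
   vertex 4.8 1.6 1.4
   vertex 5.0 4.4 1.0
   vertex 2.6 3.4 2.8
  endloop
 endfacet
 facet normal 0.425 -0.172 0.889
  outer loop
   vertex 4.8 1.6 1.4
   vertex 2.6 3.4 2.8
   vertex 2.8 0.8 2.2
  endloop
 endfacet
 facet normal 0.055 -0.772 -0.634
  outer loop
   vertex 3.0 1.8 1.0
   vertex 4.8 1.6 1.4
   vertex 2.8 0.8 2.2
  endloop
 endfacet
 facet normal 0.165 -0.354 -0.921
  outer loop
   vertex 3.0 1.8 1.0
   vertex 2.4 3.6 0.2
   vertex 4.8 1.6 1.4
  endloop
 endfacet
 facet normal -0.363 -0.685 -0.632
  outer loop
   vertex 3.0 1.8 1.0
   vertex 2.8 0.8 2.2
   vertex 1.2 2.2 1.6
  endloop
 endfacet
 facet normal -0.372 -0.478 -0.796
  outer loop
   vertex 3.0 1.8 1.0
   vertex 1.2 2.2 1.6
   vertex 2.4 3.6 0.2
  endloop
 endfacet
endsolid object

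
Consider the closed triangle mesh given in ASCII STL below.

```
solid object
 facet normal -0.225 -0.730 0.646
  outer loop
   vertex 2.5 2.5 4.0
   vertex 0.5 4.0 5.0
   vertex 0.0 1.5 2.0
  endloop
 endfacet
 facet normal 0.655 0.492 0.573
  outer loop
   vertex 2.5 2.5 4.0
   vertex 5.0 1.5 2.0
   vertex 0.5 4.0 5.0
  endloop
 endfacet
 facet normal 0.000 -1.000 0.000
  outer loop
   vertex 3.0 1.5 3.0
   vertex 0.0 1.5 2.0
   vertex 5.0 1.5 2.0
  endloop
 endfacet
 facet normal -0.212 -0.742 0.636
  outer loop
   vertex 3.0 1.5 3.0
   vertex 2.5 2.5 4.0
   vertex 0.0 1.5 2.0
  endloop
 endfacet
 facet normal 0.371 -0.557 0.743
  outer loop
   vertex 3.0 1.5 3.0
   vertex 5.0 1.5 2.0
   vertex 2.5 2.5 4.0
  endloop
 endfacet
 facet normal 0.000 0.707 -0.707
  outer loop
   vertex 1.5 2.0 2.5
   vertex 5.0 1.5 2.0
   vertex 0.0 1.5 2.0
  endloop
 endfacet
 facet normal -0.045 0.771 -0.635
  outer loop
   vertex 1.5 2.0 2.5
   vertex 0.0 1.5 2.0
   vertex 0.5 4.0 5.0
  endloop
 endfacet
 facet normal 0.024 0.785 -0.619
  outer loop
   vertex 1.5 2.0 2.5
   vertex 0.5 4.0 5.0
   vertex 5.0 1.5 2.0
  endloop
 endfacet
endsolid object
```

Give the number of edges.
12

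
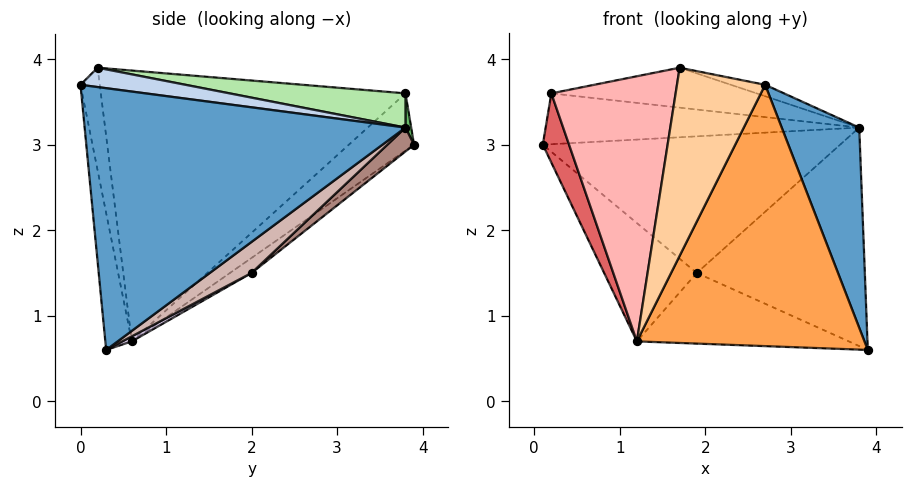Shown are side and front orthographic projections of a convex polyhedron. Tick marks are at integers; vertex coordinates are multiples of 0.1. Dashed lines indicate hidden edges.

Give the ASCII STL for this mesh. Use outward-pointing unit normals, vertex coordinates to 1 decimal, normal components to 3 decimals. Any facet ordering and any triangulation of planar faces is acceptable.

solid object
 facet normal 0.916 -0.221 0.333
  outer loop
   vertex 3.8 3.8 3.2
   vertex 2.7 0.0 3.7
   vertex 3.9 0.3 0.6
  endloop
 endfacet
 facet normal 0.209 0.068 0.976
  outer loop
   vertex 3.8 3.8 3.2
   vertex 1.7 0.2 3.9
   vertex 2.7 0.0 3.7
  endloop
 endfacet
 facet normal -0.114 -0.984 -0.139
  outer loop
   vertex 1.2 0.6 0.7
   vertex 3.9 0.3 0.6
   vertex 2.7 0.0 3.7
  endloop
 endfacet
 facet normal -0.212 -0.973 -0.088
  outer loop
   vertex 1.2 0.6 0.7
   vertex 2.7 0.0 3.7
   vertex 1.7 0.2 3.9
  endloop
 endfacet
 facet normal 0.018 0.987 0.161
  outer loop
   vertex 0.2 3.8 3.6
   vertex 3.8 3.8 3.2
   vertex 0.1 3.9 3.0
  endloop
 endfacet
 facet normal 0.110 0.128 0.986
  outer loop
   vertex 0.2 3.8 3.6
   vertex 1.7 0.2 3.9
   vertex 3.8 3.8 3.2
  endloop
 endfacet
 facet normal -0.924 -0.372 0.092
  outer loop
   vertex 0.2 3.8 3.6
   vertex 0.1 3.9 3.0
   vertex 1.2 0.6 0.7
  endloop
 endfacet
 facet normal -0.922 -0.376 0.097
  outer loop
   vertex 0.2 3.8 3.6
   vertex 1.2 0.6 0.7
   vertex 1.7 0.2 3.9
  endloop
 endfacet
 facet normal -0.125 0.539 -0.833
  outer loop
   vertex 1.9 2.0 1.5
   vertex 1.2 0.6 0.7
   vertex 0.1 3.9 3.0
  endloop
 endfacet
 facet normal 0.022 0.488 -0.873
  outer loop
   vertex 1.9 2.0 1.5
   vertex 3.9 0.3 0.6
   vertex 1.2 0.6 0.7
  endloop
 endfacet
 facet normal 0.058 0.652 -0.756
  outer loop
   vertex 1.9 2.0 1.5
   vertex 0.1 3.9 3.0
   vertex 3.8 3.8 3.2
  endloop
 endfacet
 facet normal 0.147 0.593 -0.792
  outer loop
   vertex 1.9 2.0 1.5
   vertex 3.8 3.8 3.2
   vertex 3.9 0.3 0.6
  endloop
 endfacet
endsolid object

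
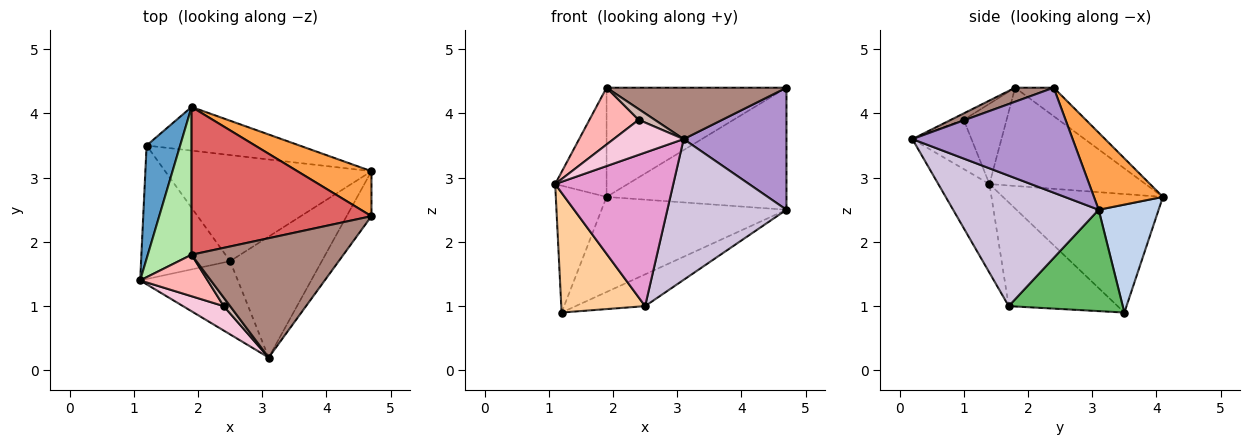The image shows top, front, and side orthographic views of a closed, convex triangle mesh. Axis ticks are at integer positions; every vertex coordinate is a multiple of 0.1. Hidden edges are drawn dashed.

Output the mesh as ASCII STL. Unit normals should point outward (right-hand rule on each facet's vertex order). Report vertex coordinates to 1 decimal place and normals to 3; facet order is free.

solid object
 facet normal -0.920 0.292 0.261
  outer loop
   vertex 1.2 3.5 0.9
   vertex 1.1 1.4 2.9
   vertex 1.9 4.1 2.7
  endloop
 endfacet
 facet normal 0.283 0.872 -0.400
  outer loop
   vertex 1.2 3.5 0.9
   vertex 1.9 4.1 2.7
   vertex 4.7 3.1 2.5
  endloop
 endfacet
 facet normal 0.339 0.883 0.325
  outer loop
   vertex 4.7 2.4 4.4
   vertex 4.7 3.1 2.5
   vertex 1.9 4.1 2.7
  endloop
 endfacet
 facet normal -0.655 -0.504 -0.562
  outer loop
   vertex 2.5 1.7 1.0
   vertex 1.1 1.4 2.9
   vertex 1.2 3.5 0.9
  endloop
 endfacet
 facet normal 0.426 0.259 -0.867
  outer loop
   vertex 2.5 1.7 1.0
   vertex 1.2 3.5 0.9
   vertex 4.7 3.1 2.5
  endloop
 endfacet
 facet normal -0.875 0.288 0.390
  outer loop
   vertex 1.9 1.8 4.4
   vertex 1.9 4.1 2.7
   vertex 1.1 1.4 2.9
  endloop
 endfacet
 facet normal -0.126 0.590 0.798
  outer loop
   vertex 1.9 1.8 4.4
   vertex 4.7 2.4 4.4
   vertex 1.9 4.1 2.7
  endloop
 endfacet
 facet normal -0.575 -0.661 0.483
  outer loop
   vertex 2.4 1.0 3.9
   vertex 1.9 1.8 4.4
   vertex 1.1 1.4 2.9
  endloop
 endfacet
 facet normal 0.826 -0.529 -0.195
  outer loop
   vertex 3.1 0.2 3.6
   vertex 4.7 3.1 2.5
   vertex 4.7 2.4 4.4
  endloop
 endfacet
 facet normal 0.680 -0.556 -0.478
  outer loop
   vertex 3.1 0.2 3.6
   vertex 2.5 1.7 1.0
   vertex 4.7 3.1 2.5
  endloop
 endfacet
 facet normal 0.084 -0.394 0.915
  outer loop
   vertex 3.1 0.2 3.6
   vertex 4.7 2.4 4.4
   vertex 1.9 1.8 4.4
  endloop
 endfacet
 facet normal -0.530 -0.662 0.530
  outer loop
   vertex 3.1 0.2 3.6
   vertex 1.9 1.8 4.4
   vertex 2.4 1.0 3.9
  endloop
 endfacet
 facet normal -0.364 -0.841 -0.401
  outer loop
   vertex 3.1 0.2 3.6
   vertex 1.1 1.4 2.9
   vertex 2.5 1.7 1.0
  endloop
 endfacet
 facet normal -0.569 -0.674 0.470
  outer loop
   vertex 3.1 0.2 3.6
   vertex 2.4 1.0 3.9
   vertex 1.1 1.4 2.9
  endloop
 endfacet
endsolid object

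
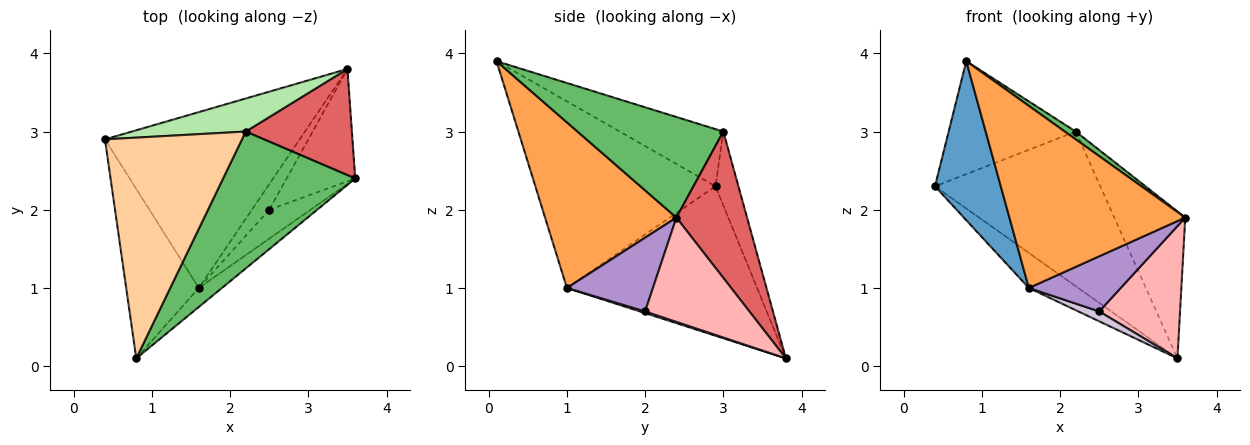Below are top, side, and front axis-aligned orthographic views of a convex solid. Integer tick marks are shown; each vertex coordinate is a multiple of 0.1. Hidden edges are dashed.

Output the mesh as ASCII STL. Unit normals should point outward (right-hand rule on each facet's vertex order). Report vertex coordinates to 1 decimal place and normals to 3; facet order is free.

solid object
 facet normal -0.882 -0.322 -0.343
  outer loop
   vertex 1.6 1.0 1.0
   vertex 0.8 0.1 3.9
   vertex 0.4 2.9 2.3
  endloop
 endfacet
 facet normal -0.601 0.156 -0.784
  outer loop
   vertex 1.6 1.0 1.0
   vertex 0.4 2.9 2.3
   vertex 3.5 3.8 0.1
  endloop
 endfacet
 facet normal 0.596 -0.798 -0.083
  outer loop
   vertex 1.6 1.0 1.0
   vertex 3.6 2.4 1.9
   vertex 0.8 0.1 3.9
  endloop
 endfacet
 facet normal -0.348 0.427 0.834
  outer loop
   vertex 2.2 3.0 3.0
   vertex 0.4 2.9 2.3
   vertex 0.8 0.1 3.9
  endloop
 endfacet
 facet normal 0.605 -0.045 0.795
  outer loop
   vertex 2.2 3.0 3.0
   vertex 0.8 0.1 3.9
   vertex 3.6 2.4 1.9
  endloop
 endfacet
 facet normal -0.134 0.969 0.207
  outer loop
   vertex 2.2 3.0 3.0
   vertex 3.5 3.8 0.1
   vertex 0.4 2.9 2.3
  endloop
 endfacet
 facet normal 0.628 0.631 0.456
  outer loop
   vertex 2.2 3.0 3.0
   vertex 3.6 2.4 1.9
   vertex 3.5 3.8 0.1
  endloop
 endfacet
 facet normal 0.701 -0.543 -0.462
  outer loop
   vertex 2.5 2.0 0.7
   vertex 3.5 3.8 0.1
   vertex 3.6 2.4 1.9
  endloop
 endfacet
 facet normal 0.638 -0.682 -0.358
  outer loop
   vertex 2.5 2.0 0.7
   vertex 3.6 2.4 1.9
   vertex 1.6 1.0 1.0
  endloop
 endfacet
 facet normal 0.090 -0.360 -0.929
  outer loop
   vertex 2.5 2.0 0.7
   vertex 1.6 1.0 1.0
   vertex 3.5 3.8 0.1
  endloop
 endfacet
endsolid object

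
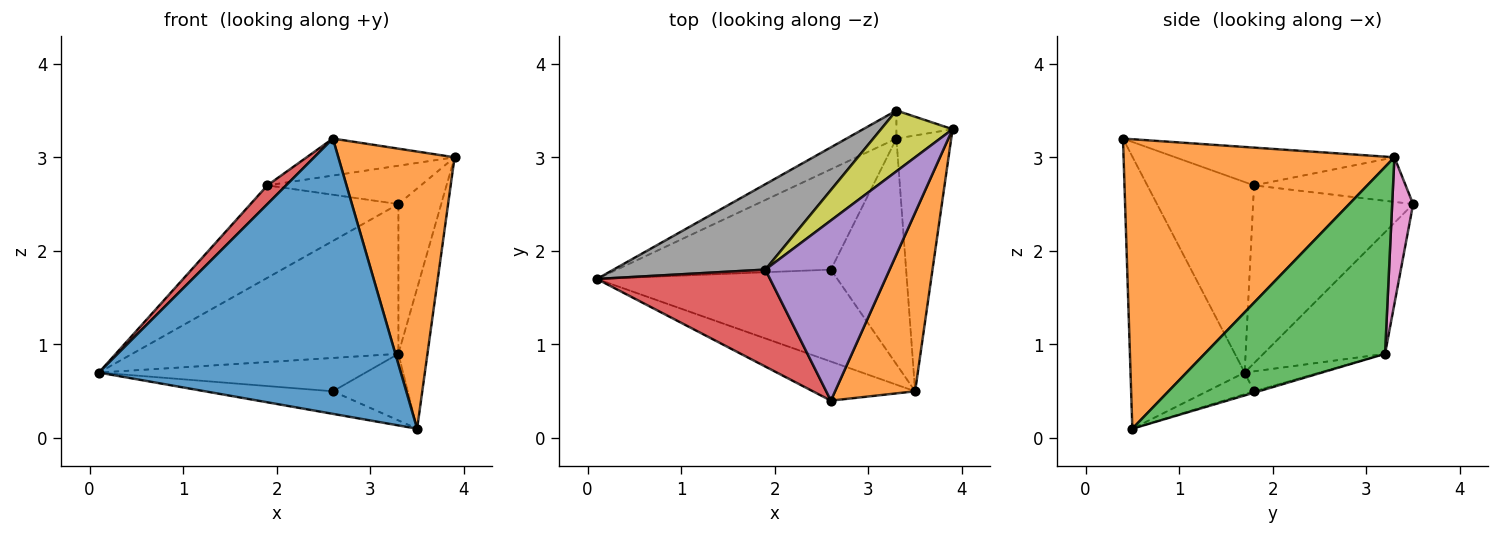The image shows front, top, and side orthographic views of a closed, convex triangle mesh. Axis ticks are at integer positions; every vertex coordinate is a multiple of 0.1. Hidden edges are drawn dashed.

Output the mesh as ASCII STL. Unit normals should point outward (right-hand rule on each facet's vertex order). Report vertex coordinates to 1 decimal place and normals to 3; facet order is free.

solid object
 facet normal -0.351 -0.927 -0.132
  outer loop
   vertex 2.6 0.4 3.2
   vertex 0.1 1.7 0.7
   vertex 3.5 0.5 0.1
  endloop
 endfacet
 facet normal 0.891 -0.382 0.246
  outer loop
   vertex 2.6 0.4 3.2
   vertex 3.5 0.5 0.1
   vertex 3.9 3.3 3.0
  endloop
 endfacet
 facet normal 0.948 0.153 -0.278
  outer loop
   vertex 3.3 3.2 0.9
   vertex 3.9 3.3 3.0
   vertex 3.5 0.5 0.1
  endloop
 endfacet
 facet normal -0.734 -0.129 0.667
  outer loop
   vertex 1.9 1.8 2.7
   vertex 0.1 1.7 0.7
   vertex 2.6 0.4 3.2
  endloop
 endfacet
 facet normal -0.285 0.193 0.939
  outer loop
   vertex 1.9 1.8 2.7
   vertex 2.6 0.4 3.2
   vertex 3.9 3.3 3.0
  endloop
 endfacet
 facet normal -0.410 0.897 -0.168
  outer loop
   vertex 3.3 3.5 2.5
   vertex 3.3 3.2 0.9
   vertex 0.1 1.7 0.7
  endloop
 endfacet
 facet normal 0.434 0.886 -0.166
  outer loop
   vertex 3.3 3.5 2.5
   vertex 3.9 3.3 3.0
   vertex 3.3 3.2 0.9
  endloop
 endfacet
 facet normal -0.622 0.575 0.531
  outer loop
   vertex 3.3 3.5 2.5
   vertex 0.1 1.7 0.7
   vertex 1.9 1.8 2.7
  endloop
 endfacet
 facet normal -0.466 0.472 0.748
  outer loop
   vertex 3.3 3.5 2.5
   vertex 1.9 1.8 2.7
   vertex 3.9 3.3 3.0
  endloop
 endfacet
 facet normal -0.087 0.238 -0.967
  outer loop
   vertex 2.6 1.8 0.5
   vertex 3.5 0.5 0.1
   vertex 0.1 1.7 0.7
  endloop
 endfacet
 facet normal -0.088 0.314 -0.945
  outer loop
   vertex 2.6 1.8 0.5
   vertex 0.1 1.7 0.7
   vertex 3.3 3.2 0.9
  endloop
 endfacet
 facet normal -0.018 0.283 -0.959
  outer loop
   vertex 2.6 1.8 0.5
   vertex 3.3 3.2 0.9
   vertex 3.5 0.5 0.1
  endloop
 endfacet
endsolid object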